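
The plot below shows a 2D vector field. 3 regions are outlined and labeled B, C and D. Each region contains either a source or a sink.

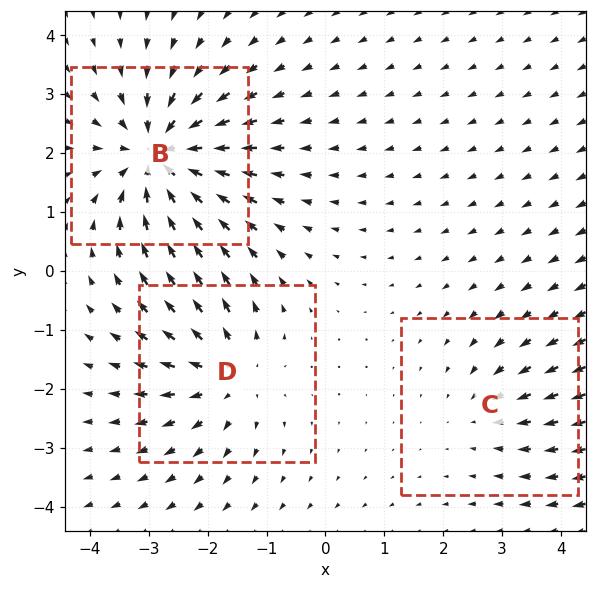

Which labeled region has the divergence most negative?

Divergence at each region's feature centre — B: about -5, C: about -2, D: about +4. Region B is most negative.

B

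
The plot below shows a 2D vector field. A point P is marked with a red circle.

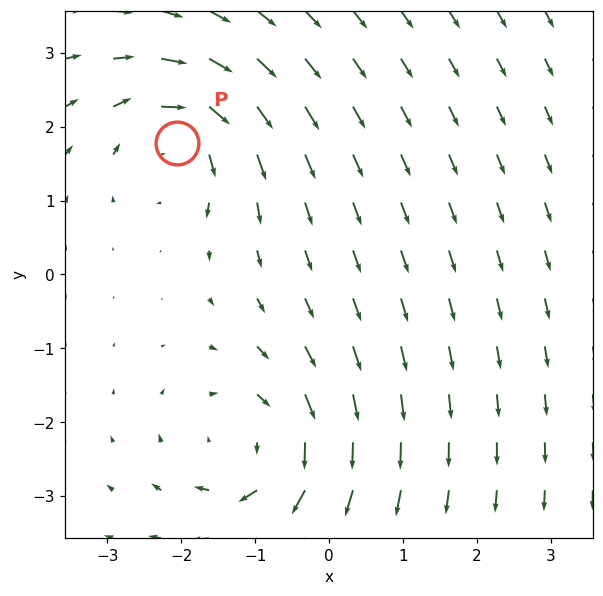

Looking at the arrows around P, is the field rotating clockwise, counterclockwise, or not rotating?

Near P at (-2.1, 1.8) the arrows circulate clockwise. The curl (z-component) there is about -5; negative curl means clockwise rotation.

clockwise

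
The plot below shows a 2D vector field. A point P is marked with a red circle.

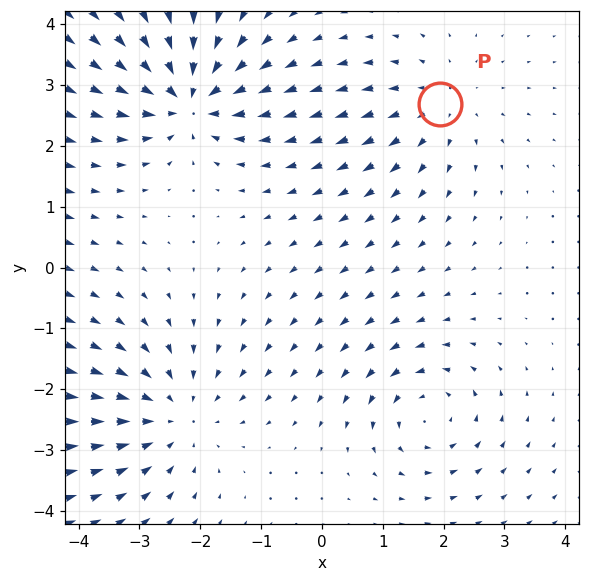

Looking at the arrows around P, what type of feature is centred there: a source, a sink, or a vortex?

source

At P (1.9, 2.7) the arrows spread outward. Divergence about +3, curl ≈0 — positive divergence with near-zero curl is a source.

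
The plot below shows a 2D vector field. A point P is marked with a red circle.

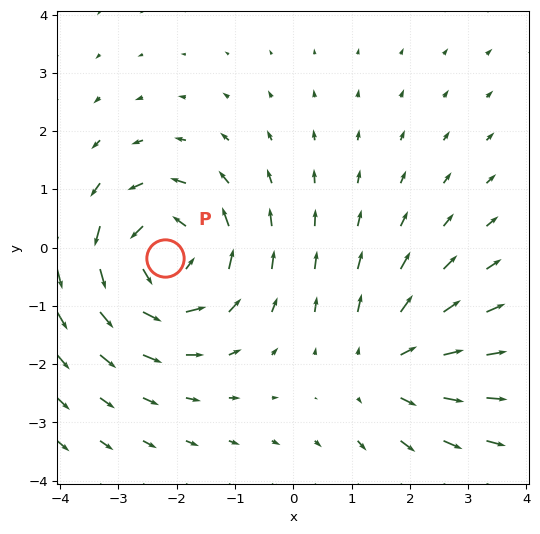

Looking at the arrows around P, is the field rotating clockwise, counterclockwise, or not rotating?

Near P at (-2.2, -0.2) the arrows circulate counterclockwise. The curl (z-component) there is about +4; positive curl means counterclockwise rotation.

counterclockwise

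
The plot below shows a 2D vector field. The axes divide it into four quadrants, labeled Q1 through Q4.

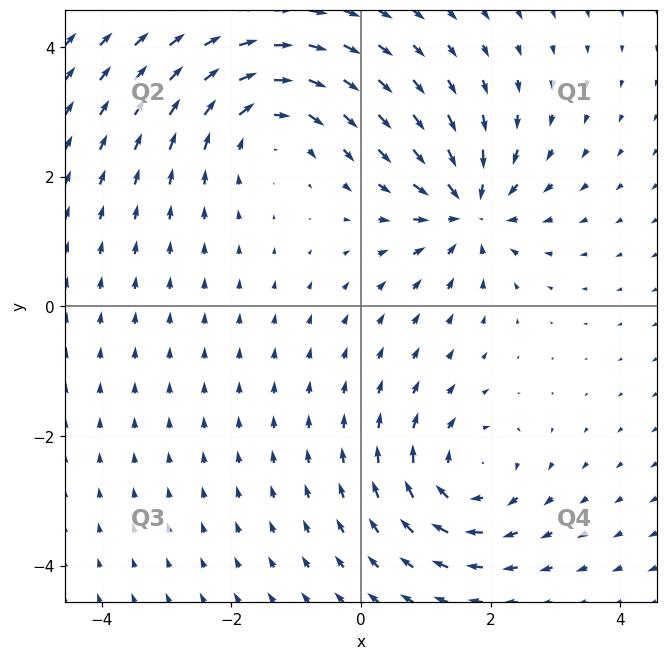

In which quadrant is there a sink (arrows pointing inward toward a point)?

Q1

The sink sits at approximately (1.7, 1.5), which lies in quadrant Q1. The divergence there is about -6, negative as expected for a sink.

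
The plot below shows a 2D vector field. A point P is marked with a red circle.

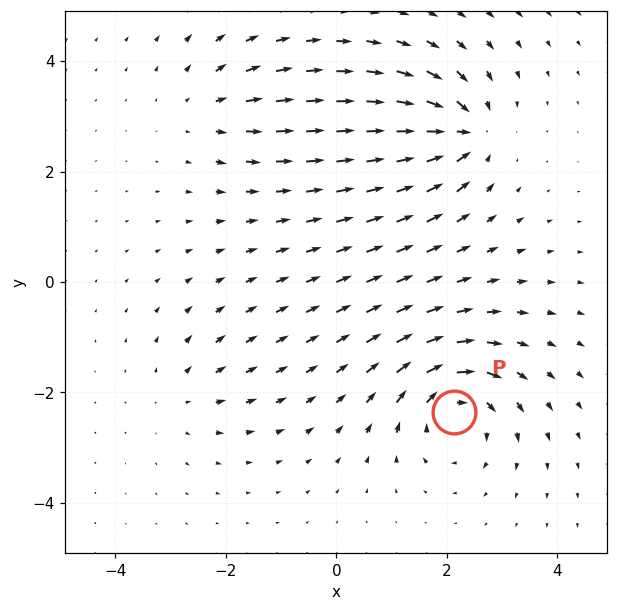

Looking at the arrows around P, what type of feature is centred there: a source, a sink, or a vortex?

At P (2.1, -2.3) the arrows circulate clockwise. Divergence ≈0, curl about -6 — near-zero divergence with nonzero curl is a vortex.

vortex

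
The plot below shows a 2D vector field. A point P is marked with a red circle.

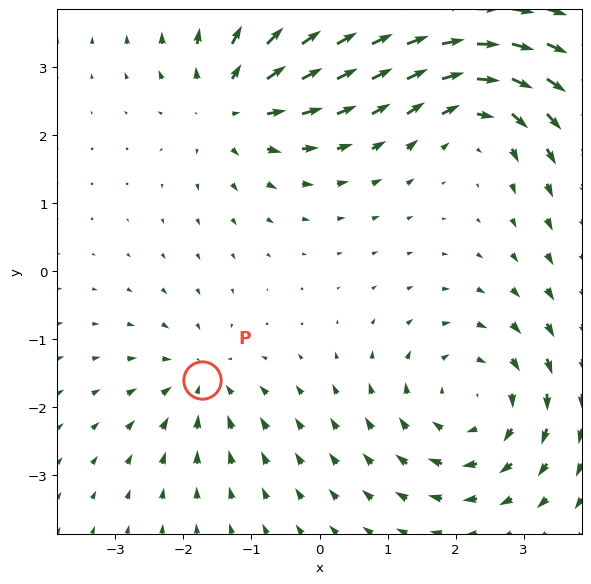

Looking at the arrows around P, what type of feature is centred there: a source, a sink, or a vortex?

sink

At P (-1.7, -1.6) the arrows converge inward. Divergence about -4, curl ≈0 — negative divergence with near-zero curl is a sink.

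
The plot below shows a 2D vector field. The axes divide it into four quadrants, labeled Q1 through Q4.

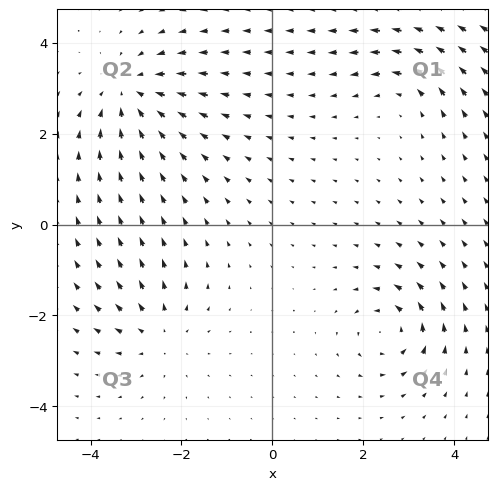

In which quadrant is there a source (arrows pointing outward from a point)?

The source sits at approximately (-2.5, -2.4), which lies in quadrant Q3. The divergence there is about +3, positive as expected for a source.

Q3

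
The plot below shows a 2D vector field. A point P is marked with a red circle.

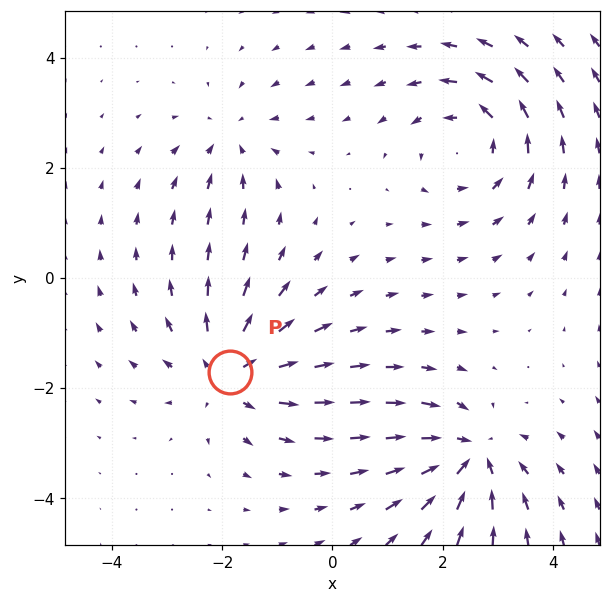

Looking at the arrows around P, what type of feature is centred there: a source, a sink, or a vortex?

source

At P (-1.9, -1.7) the arrows spread outward. Divergence about +5, curl ≈0 — positive divergence with near-zero curl is a source.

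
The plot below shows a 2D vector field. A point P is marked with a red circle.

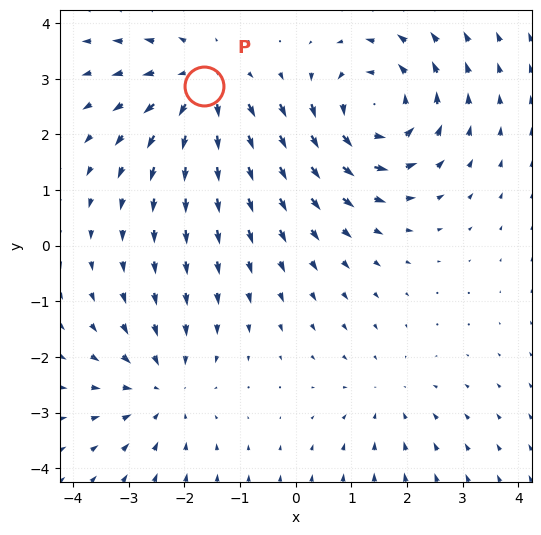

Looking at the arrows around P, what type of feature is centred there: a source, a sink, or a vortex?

At P (-1.7, 2.9) the arrows spread outward. Divergence about +4, curl ≈0 — positive divergence with near-zero curl is a source.

source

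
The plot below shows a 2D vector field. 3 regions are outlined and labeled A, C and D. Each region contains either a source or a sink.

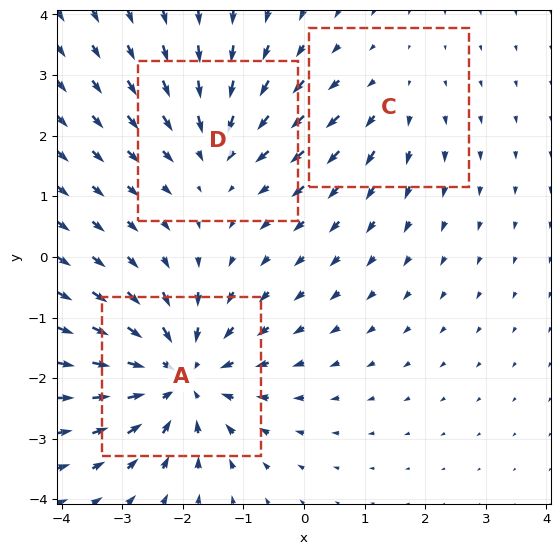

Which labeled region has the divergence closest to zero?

Divergence at each region's feature centre — A: about -4, C: about +2, D: about -3. Region C is closest to zero.

C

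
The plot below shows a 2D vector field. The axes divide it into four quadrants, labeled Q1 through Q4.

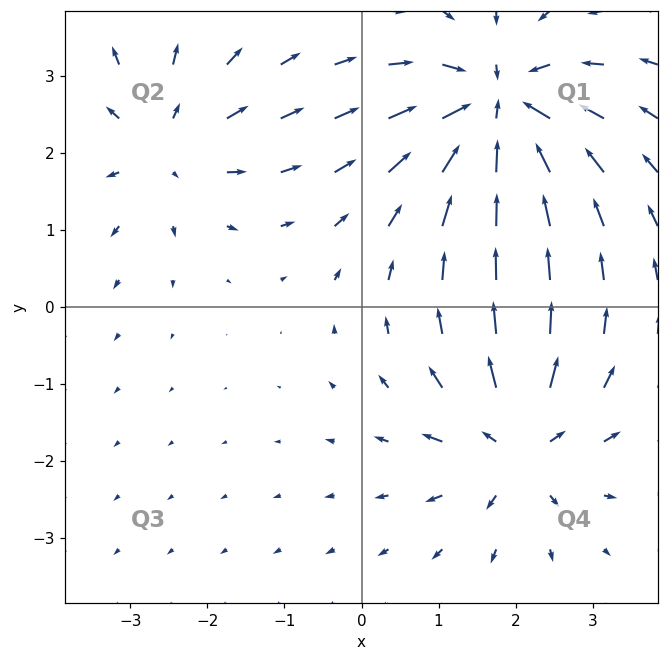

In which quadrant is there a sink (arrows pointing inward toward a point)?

Q1

The sink sits at approximately (1.8, 2.6), which lies in quadrant Q1. The divergence there is about -7, negative as expected for a sink.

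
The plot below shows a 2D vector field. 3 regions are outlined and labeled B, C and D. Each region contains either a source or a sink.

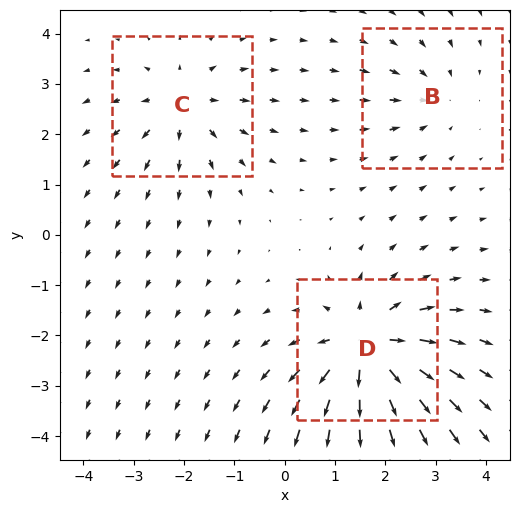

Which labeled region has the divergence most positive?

D

Divergence at each region's feature centre — B: about -2, C: about +3, D: about +6. Region D is most positive.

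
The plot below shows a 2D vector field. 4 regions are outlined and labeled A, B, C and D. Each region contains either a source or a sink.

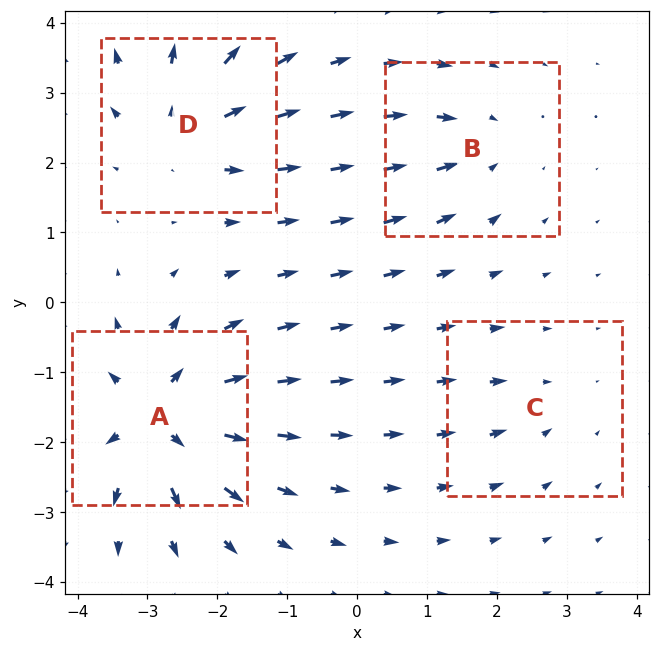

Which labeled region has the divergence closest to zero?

C

Divergence at each region's feature centre — A: about +8, B: about -4, C: about -2, D: about +5. Region C is closest to zero.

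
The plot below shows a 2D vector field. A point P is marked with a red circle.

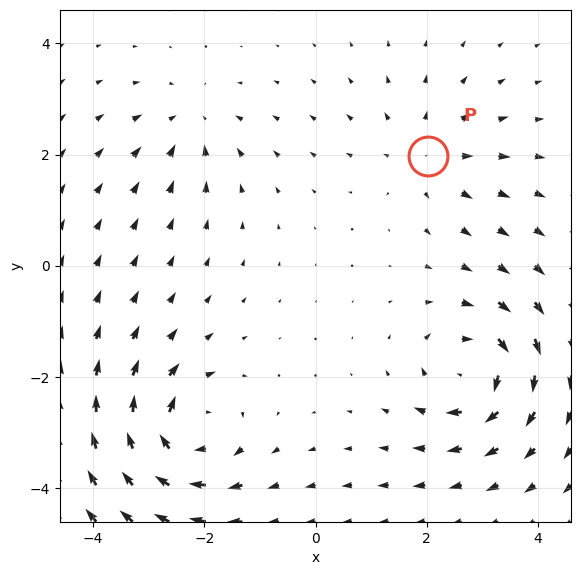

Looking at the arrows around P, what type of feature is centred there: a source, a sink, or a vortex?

source

At P (2.0, 2.0) the arrows spread outward. Divergence about +3, curl ≈0 — positive divergence with near-zero curl is a source.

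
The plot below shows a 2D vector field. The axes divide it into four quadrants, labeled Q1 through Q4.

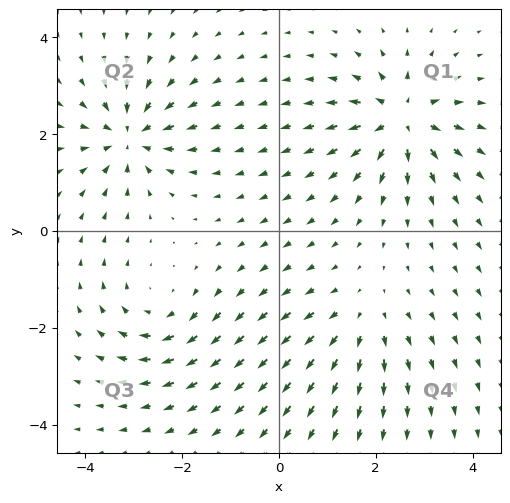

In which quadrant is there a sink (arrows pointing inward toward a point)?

The sink sits at approximately (-3.1, 1.9), which lies in quadrant Q2. The divergence there is about -5, negative as expected for a sink.

Q2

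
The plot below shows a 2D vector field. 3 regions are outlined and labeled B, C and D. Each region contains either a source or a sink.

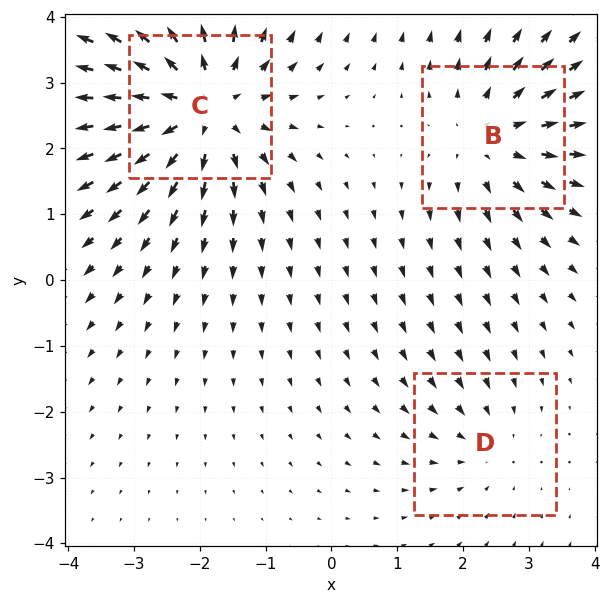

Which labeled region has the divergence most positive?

Divergence at each region's feature centre — B: about +3, C: about +5, D: about -2. Region C is most positive.

C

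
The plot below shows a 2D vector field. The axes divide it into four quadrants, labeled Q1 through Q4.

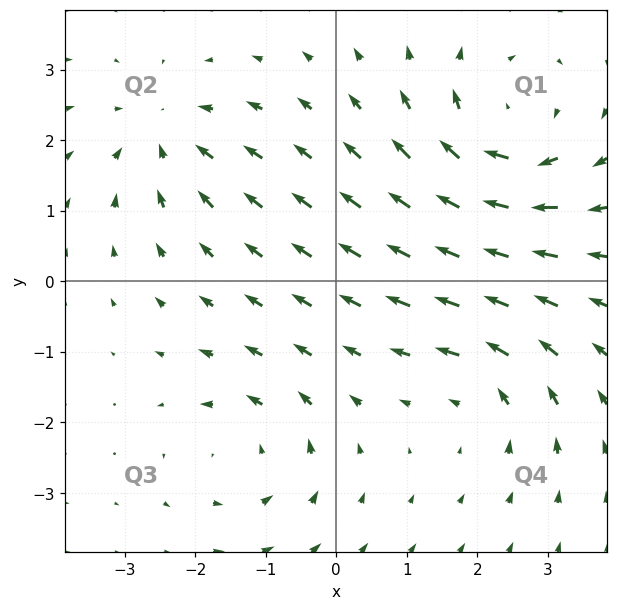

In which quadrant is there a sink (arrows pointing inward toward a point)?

Q2

The sink sits at approximately (-2.4, 2.1), which lies in quadrant Q2. The divergence there is about -4, negative as expected for a sink.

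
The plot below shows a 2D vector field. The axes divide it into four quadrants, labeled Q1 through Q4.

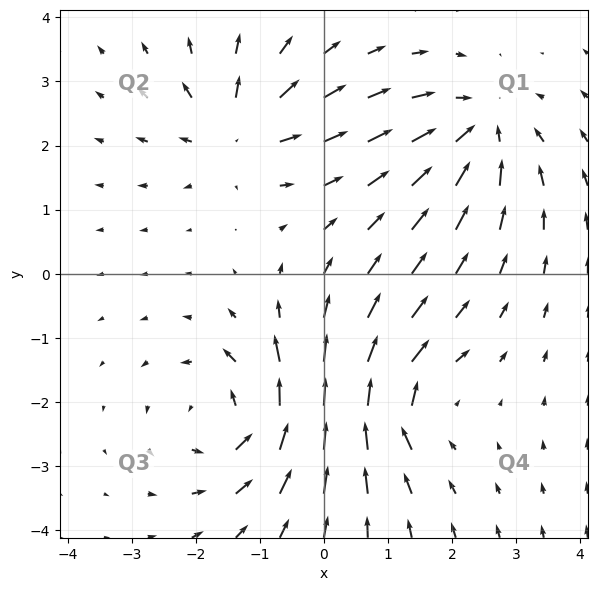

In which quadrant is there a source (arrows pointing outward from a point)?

Q2

The source sits at approximately (-1.3, 2.2), which lies in quadrant Q2. The divergence there is about +5, positive as expected for a source.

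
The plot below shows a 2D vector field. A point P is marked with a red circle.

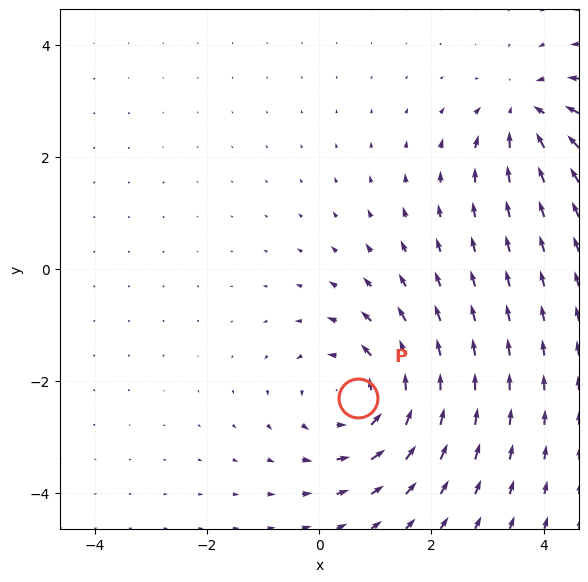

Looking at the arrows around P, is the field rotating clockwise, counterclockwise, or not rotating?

Near P at (0.7, -2.3) the arrows circulate counterclockwise. The curl (z-component) there is about +3; positive curl means counterclockwise rotation.

counterclockwise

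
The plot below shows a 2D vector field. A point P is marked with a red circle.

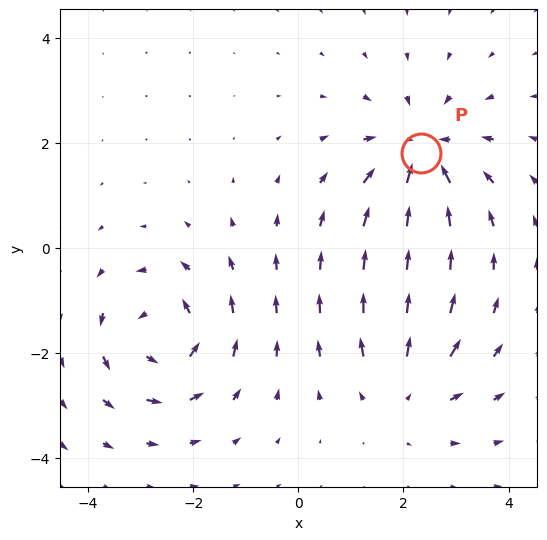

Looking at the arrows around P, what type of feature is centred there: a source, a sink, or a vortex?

At P (2.3, 1.8) the arrows converge inward. Divergence about -5, curl ≈0 — negative divergence with near-zero curl is a sink.

sink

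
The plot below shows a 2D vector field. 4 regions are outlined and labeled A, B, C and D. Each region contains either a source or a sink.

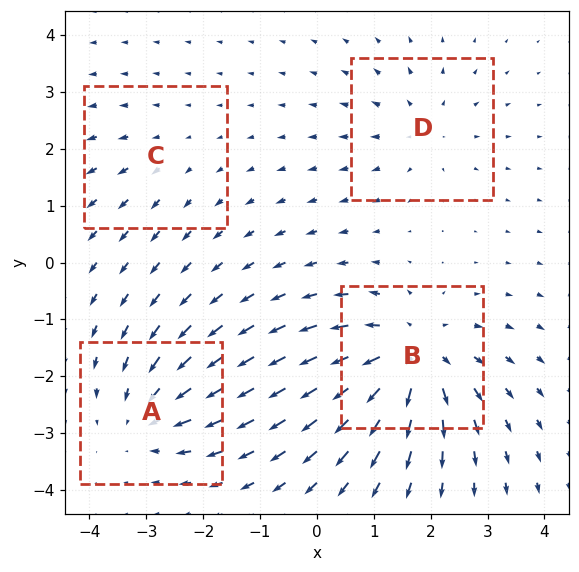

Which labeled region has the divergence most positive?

B

Divergence at each region's feature centre — A: about -5, B: about +7, C: about +2, D: about +4. Region B is most positive.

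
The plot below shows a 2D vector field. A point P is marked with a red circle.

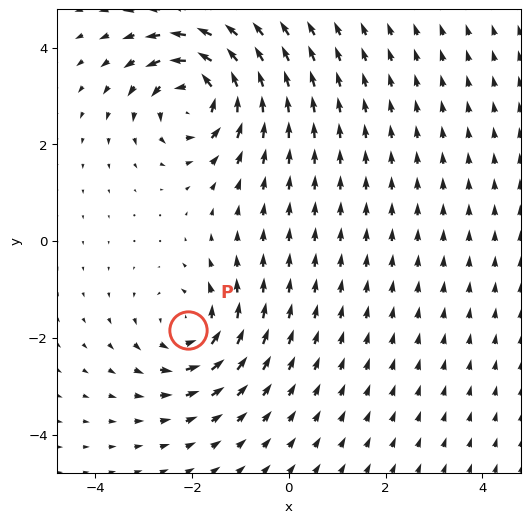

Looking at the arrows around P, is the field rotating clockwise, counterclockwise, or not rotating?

counterclockwise

Near P at (-2.1, -1.8) the arrows circulate counterclockwise. The curl (z-component) there is about +4; positive curl means counterclockwise rotation.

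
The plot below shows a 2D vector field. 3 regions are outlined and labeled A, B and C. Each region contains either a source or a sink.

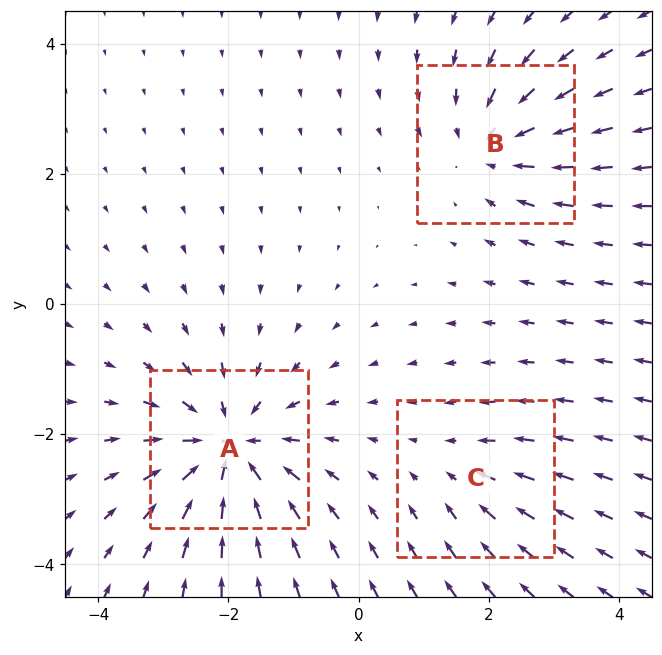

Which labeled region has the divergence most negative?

A

Divergence at each region's feature centre — A: about -5, B: about -4, C: about -2. Region A is most negative.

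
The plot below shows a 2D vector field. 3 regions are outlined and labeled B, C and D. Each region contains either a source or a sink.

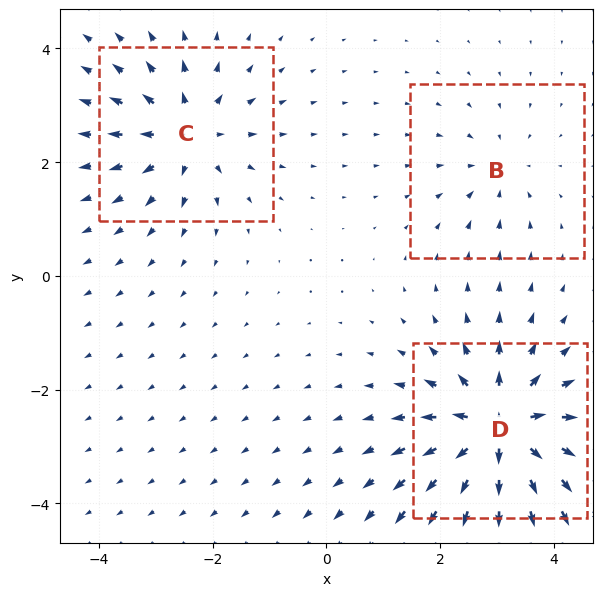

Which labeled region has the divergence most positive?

Divergence at each region's feature centre — B: about -2, C: about +4, D: about +6. Region D is most positive.

D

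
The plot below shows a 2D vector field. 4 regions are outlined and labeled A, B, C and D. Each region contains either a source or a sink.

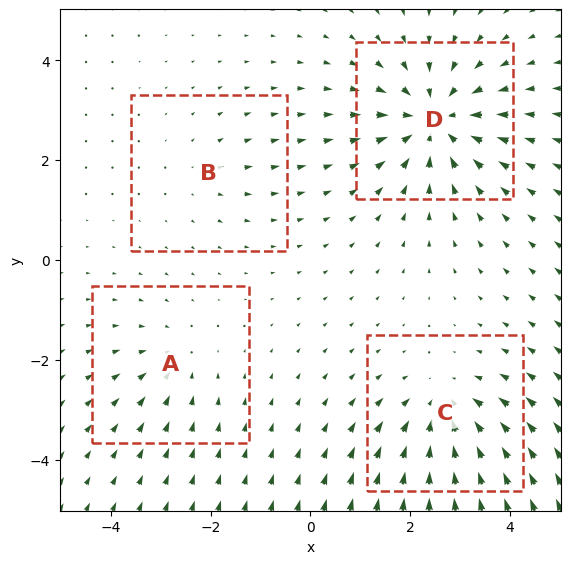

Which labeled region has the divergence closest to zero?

Divergence at each region's feature centre — A: about -3, B: about +2, C: about -5, D: about -7. Region B is closest to zero.

B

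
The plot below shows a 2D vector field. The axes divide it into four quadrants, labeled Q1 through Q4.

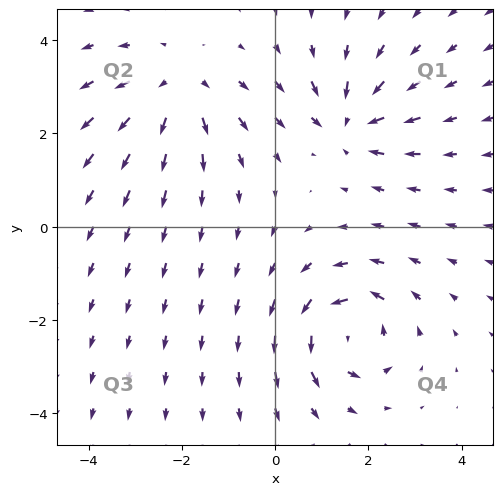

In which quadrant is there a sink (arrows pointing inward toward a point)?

Q1

The sink sits at approximately (1.6, 2.3), which lies in quadrant Q1. The divergence there is about -5, negative as expected for a sink.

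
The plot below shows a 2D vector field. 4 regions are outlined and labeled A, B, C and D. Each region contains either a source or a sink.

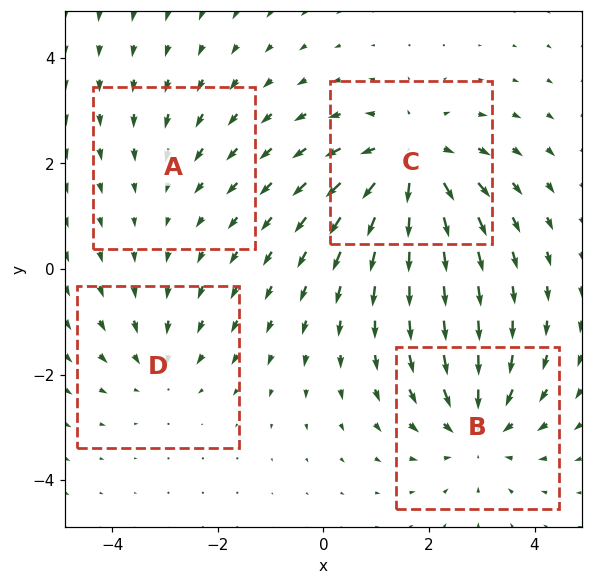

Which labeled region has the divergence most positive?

Divergence at each region's feature centre — A: about -2, B: about -5, C: about +6, D: about -3. Region C is most positive.

C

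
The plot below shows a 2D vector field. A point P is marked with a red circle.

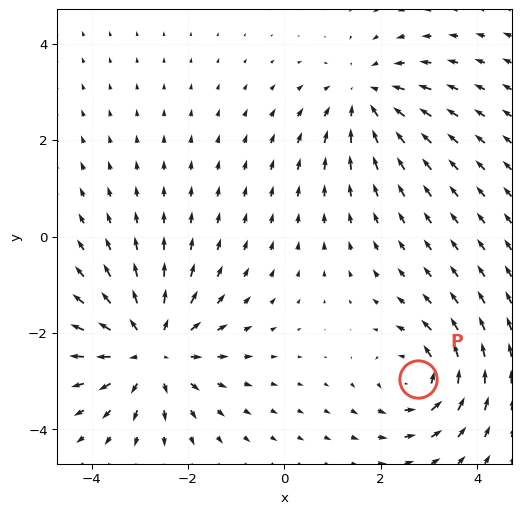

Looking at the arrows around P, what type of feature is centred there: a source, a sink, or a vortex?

vortex

At P (2.8, -2.9) the arrows circulate counterclockwise. Divergence ≈0, curl about +4 — near-zero divergence with nonzero curl is a vortex.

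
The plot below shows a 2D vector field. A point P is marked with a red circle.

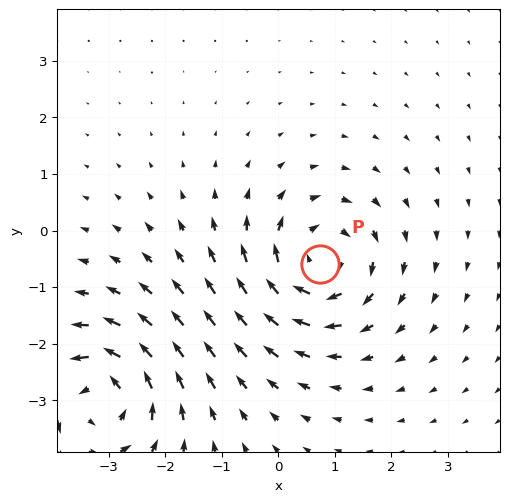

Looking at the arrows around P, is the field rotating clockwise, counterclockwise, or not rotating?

Near P at (0.7, -0.6) the arrows circulate clockwise. The curl (z-component) there is about -5; negative curl means clockwise rotation.

clockwise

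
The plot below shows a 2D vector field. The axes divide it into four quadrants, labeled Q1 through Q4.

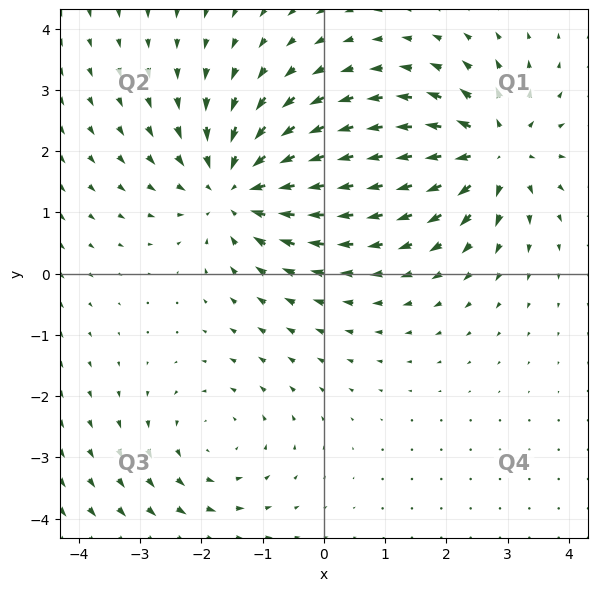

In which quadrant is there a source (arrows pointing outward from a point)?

The source sits at approximately (2.8, 2.0), which lies in quadrant Q1. The divergence there is about +5, positive as expected for a source.

Q1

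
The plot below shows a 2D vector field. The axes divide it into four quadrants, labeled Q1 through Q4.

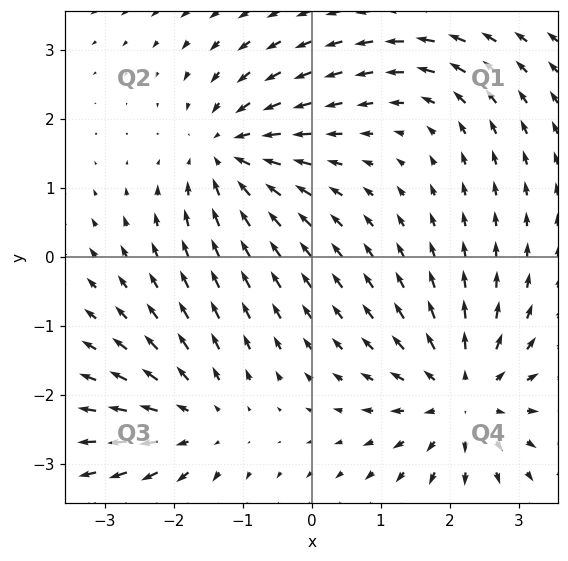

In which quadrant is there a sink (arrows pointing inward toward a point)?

The sink sits at approximately (-1.2, 1.5), which lies in quadrant Q2. The divergence there is about -5, negative as expected for a sink.

Q2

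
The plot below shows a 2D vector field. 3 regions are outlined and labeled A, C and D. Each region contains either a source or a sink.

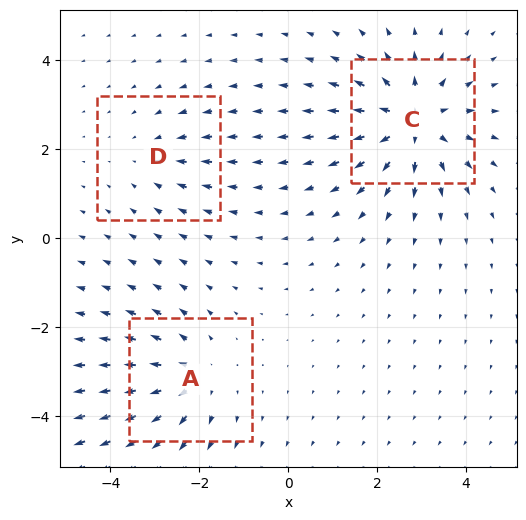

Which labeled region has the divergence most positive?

C

Divergence at each region's feature centre — A: about +3, C: about +4, D: about -2. Region C is most positive.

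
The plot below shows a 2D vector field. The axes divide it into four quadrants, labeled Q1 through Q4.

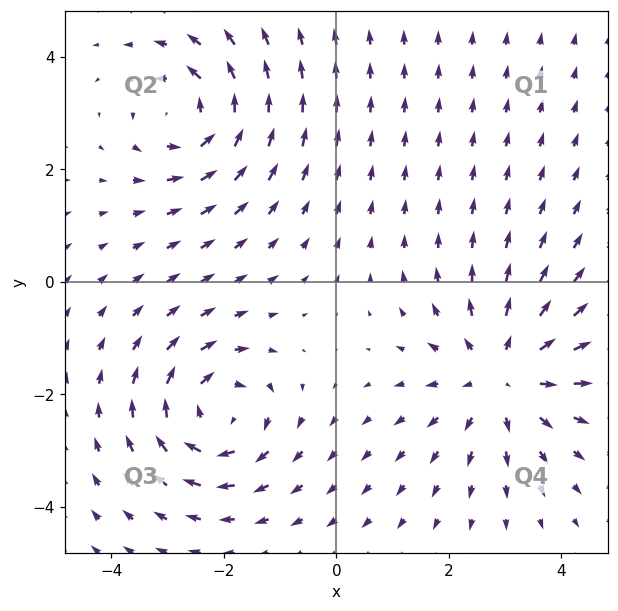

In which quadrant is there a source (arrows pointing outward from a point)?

Q4

The source sits at approximately (2.9, -1.7), which lies in quadrant Q4. The divergence there is about +3, positive as expected for a source.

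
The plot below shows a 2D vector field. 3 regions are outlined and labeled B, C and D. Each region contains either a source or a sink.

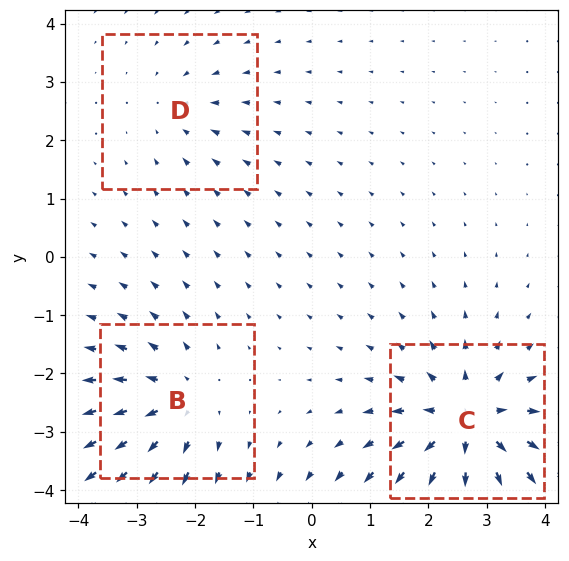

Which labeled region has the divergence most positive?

Divergence at each region's feature centre — B: about +4, C: about +6, D: about -2. Region C is most positive.

C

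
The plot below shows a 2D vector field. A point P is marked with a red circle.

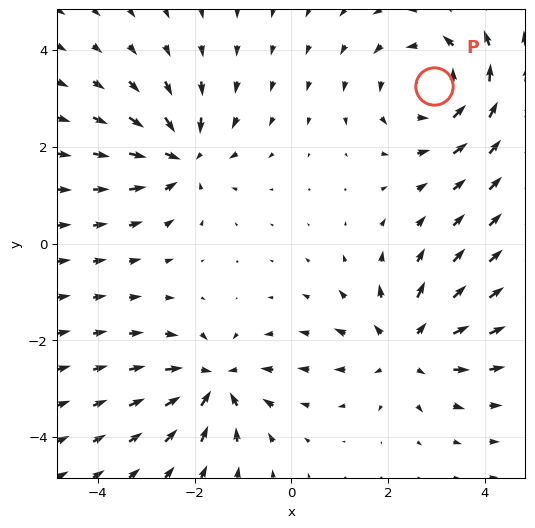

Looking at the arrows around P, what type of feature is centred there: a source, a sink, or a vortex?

vortex

At P (2.9, 3.3) the arrows circulate counterclockwise. Divergence ≈0, curl about +4 — near-zero divergence with nonzero curl is a vortex.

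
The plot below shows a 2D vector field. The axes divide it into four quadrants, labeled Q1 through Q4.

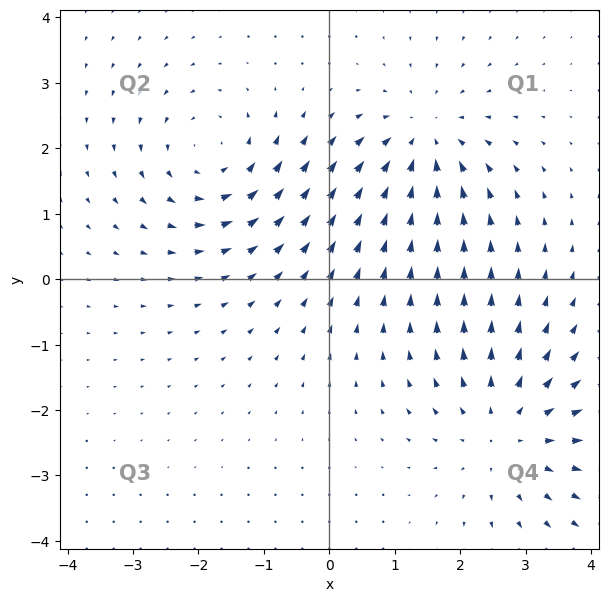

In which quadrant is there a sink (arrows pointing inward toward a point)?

The sink sits at approximately (1.4, 2.1), which lies in quadrant Q1. The divergence there is about -4, negative as expected for a sink.

Q1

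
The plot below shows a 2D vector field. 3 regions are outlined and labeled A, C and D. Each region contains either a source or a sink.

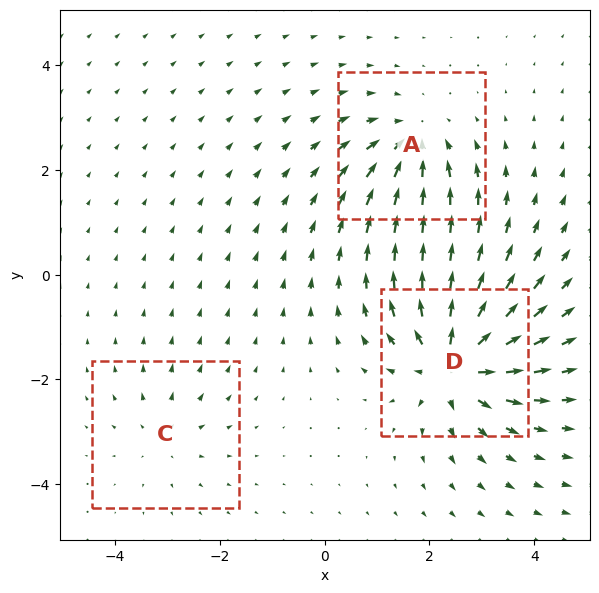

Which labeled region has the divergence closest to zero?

C

Divergence at each region's feature centre — A: about -4, C: about +2, D: about +6. Region C is closest to zero.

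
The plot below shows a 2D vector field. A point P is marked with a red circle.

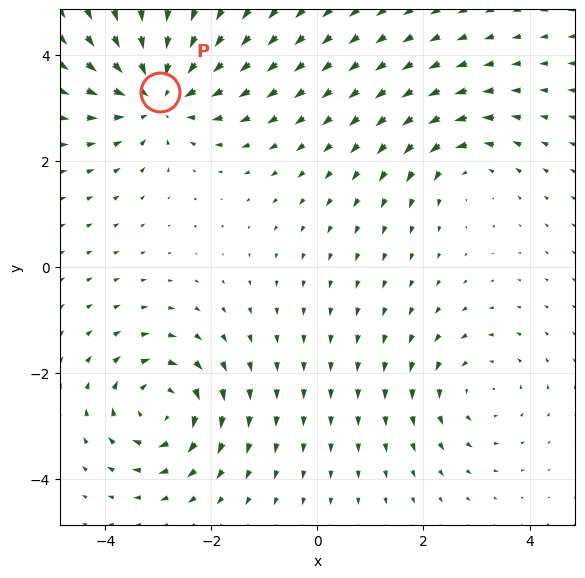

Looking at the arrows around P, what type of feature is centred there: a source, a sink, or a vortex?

sink

At P (-3.0, 3.3) the arrows converge inward. Divergence about -5, curl ≈0 — negative divergence with near-zero curl is a sink.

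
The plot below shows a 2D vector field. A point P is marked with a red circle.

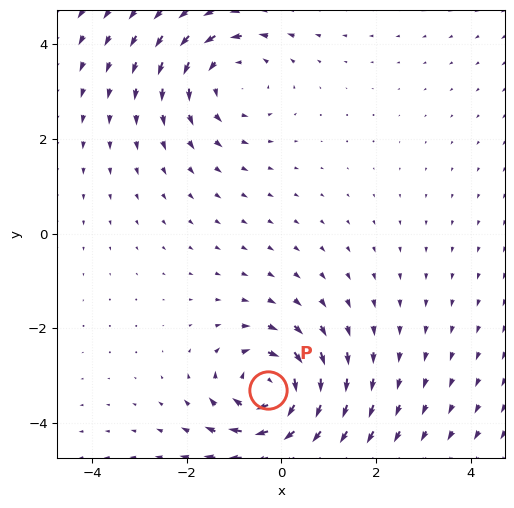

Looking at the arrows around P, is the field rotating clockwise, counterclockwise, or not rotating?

Near P at (-0.3, -3.3) the arrows circulate clockwise. The curl (z-component) there is about -4; negative curl means clockwise rotation.

clockwise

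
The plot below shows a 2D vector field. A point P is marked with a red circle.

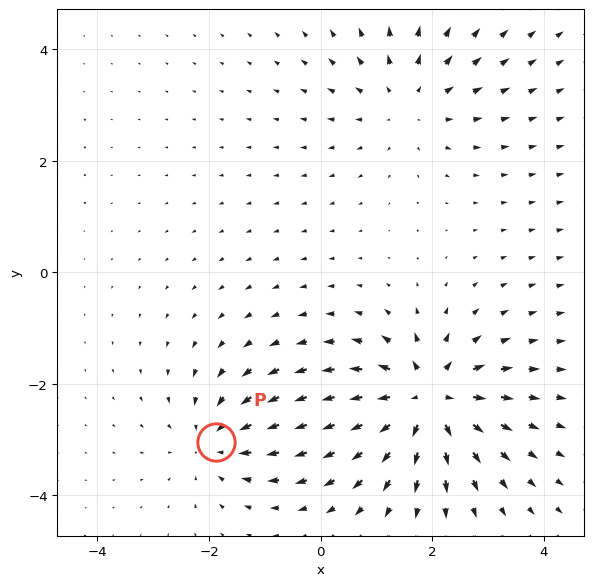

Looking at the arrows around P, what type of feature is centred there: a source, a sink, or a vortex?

At P (-1.9, -3.0) the arrows converge inward. Divergence about -3, curl ≈0 — negative divergence with near-zero curl is a sink.

sink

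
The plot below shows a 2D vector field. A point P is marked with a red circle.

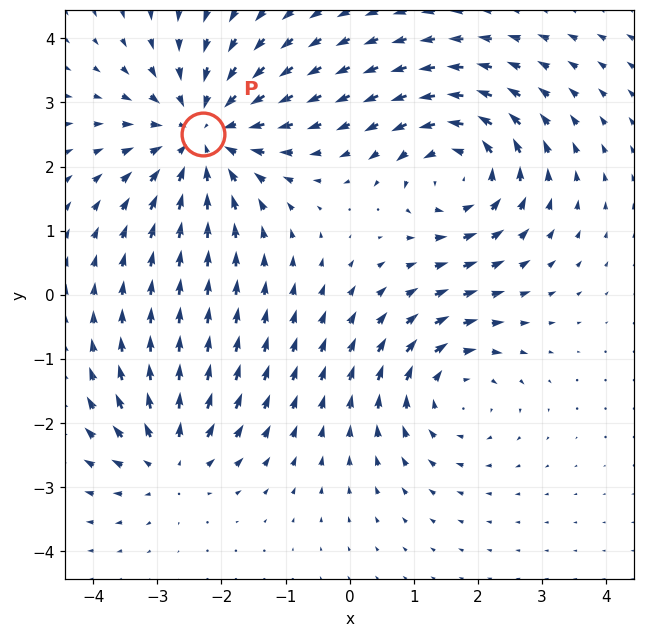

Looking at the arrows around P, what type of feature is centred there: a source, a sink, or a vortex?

sink

At P (-2.3, 2.5) the arrows converge inward. Divergence about -5, curl ≈0 — negative divergence with near-zero curl is a sink.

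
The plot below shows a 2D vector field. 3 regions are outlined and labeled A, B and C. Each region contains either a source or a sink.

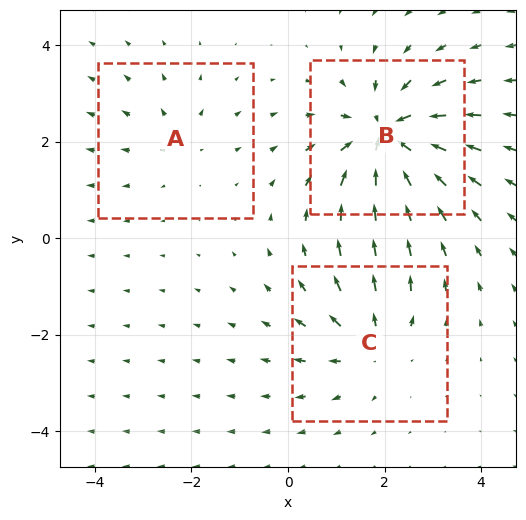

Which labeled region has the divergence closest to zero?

A

Divergence at each region's feature centre — A: about +2, B: about -5, C: about +3. Region A is closest to zero.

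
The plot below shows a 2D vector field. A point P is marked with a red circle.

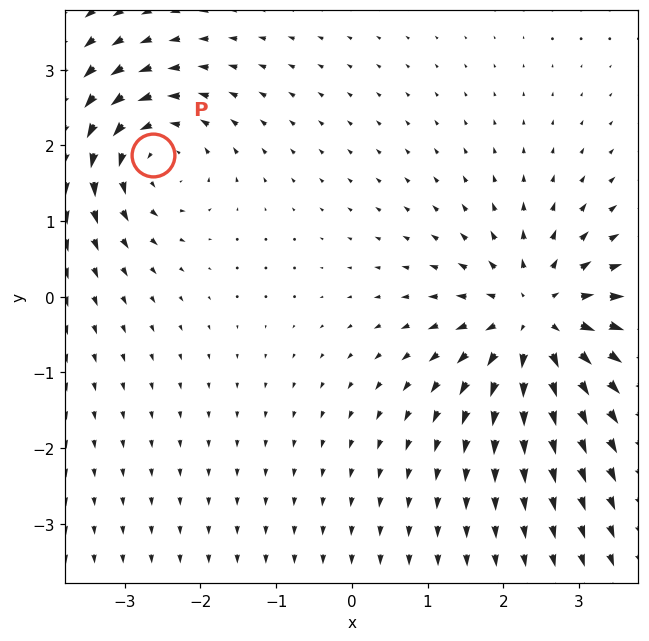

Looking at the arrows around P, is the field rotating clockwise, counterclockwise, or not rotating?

Near P at (-2.6, 1.9) the arrows circulate counterclockwise. The curl (z-component) there is about +4; positive curl means counterclockwise rotation.

counterclockwise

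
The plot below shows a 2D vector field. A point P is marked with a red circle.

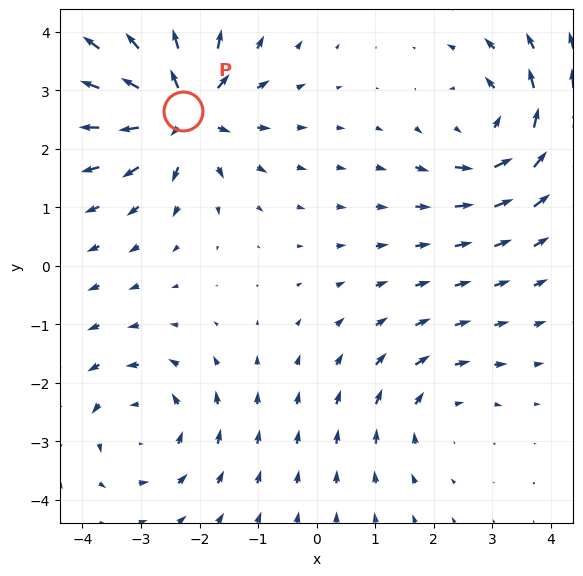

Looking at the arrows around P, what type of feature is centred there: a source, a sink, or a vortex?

At P (-2.3, 2.7) the arrows spread outward. Divergence about +7, curl ≈0 — positive divergence with near-zero curl is a source.

source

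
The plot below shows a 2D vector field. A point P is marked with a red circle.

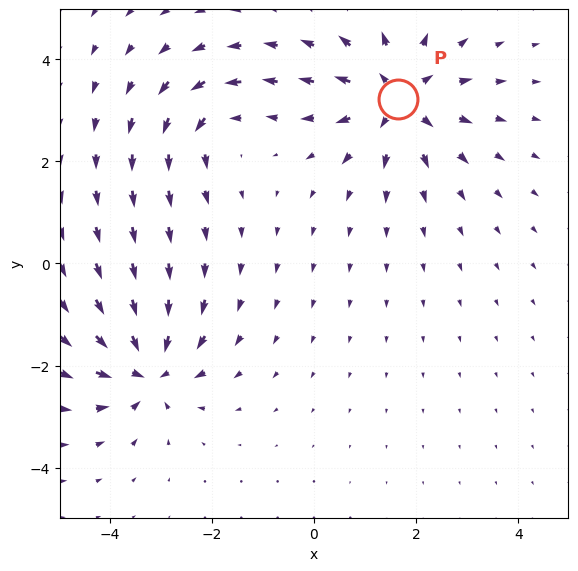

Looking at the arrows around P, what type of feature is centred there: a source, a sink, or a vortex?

At P (1.6, 3.2) the arrows spread outward. Divergence about +5, curl ≈0 — positive divergence with near-zero curl is a source.

source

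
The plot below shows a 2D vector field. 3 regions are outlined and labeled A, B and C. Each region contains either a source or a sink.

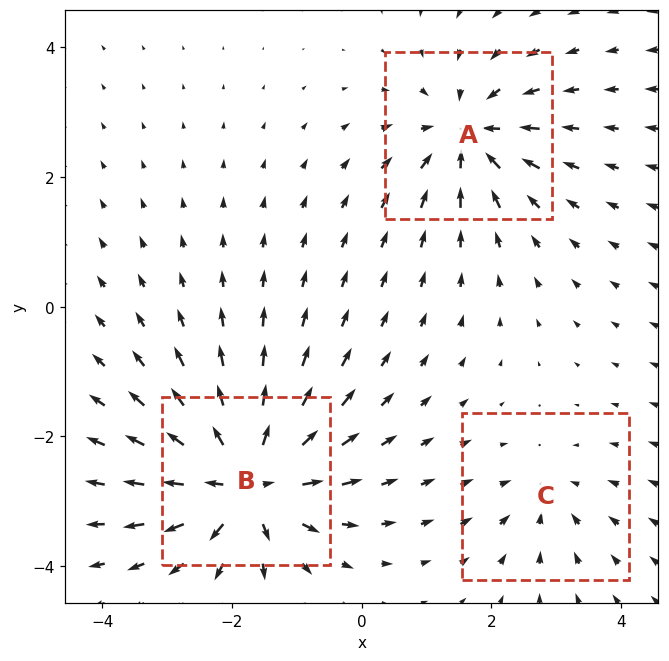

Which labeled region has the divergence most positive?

Divergence at each region's feature centre — A: about -4, B: about +6, C: about -2. Region B is most positive.

B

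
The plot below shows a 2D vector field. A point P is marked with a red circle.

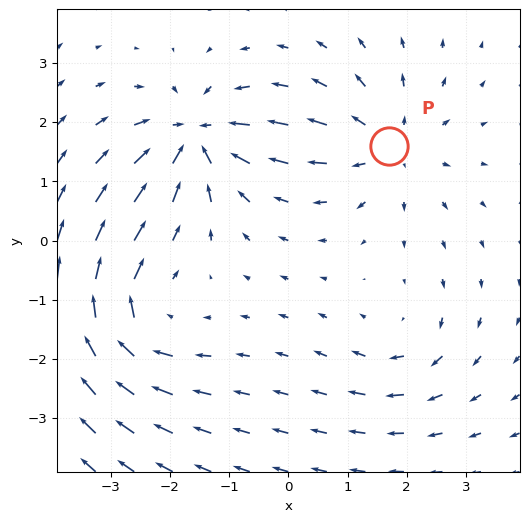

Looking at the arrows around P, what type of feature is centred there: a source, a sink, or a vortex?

source

At P (1.7, 1.6) the arrows spread outward. Divergence about +4, curl ≈0 — positive divergence with near-zero curl is a source.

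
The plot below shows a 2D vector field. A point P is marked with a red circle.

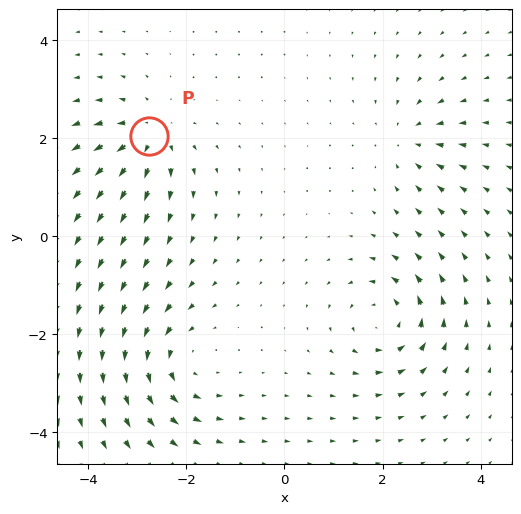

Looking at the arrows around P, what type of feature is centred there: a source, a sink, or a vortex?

At P (-2.8, 2.1) the arrows spread outward. Divergence about +6, curl ≈0 — positive divergence with near-zero curl is a source.

source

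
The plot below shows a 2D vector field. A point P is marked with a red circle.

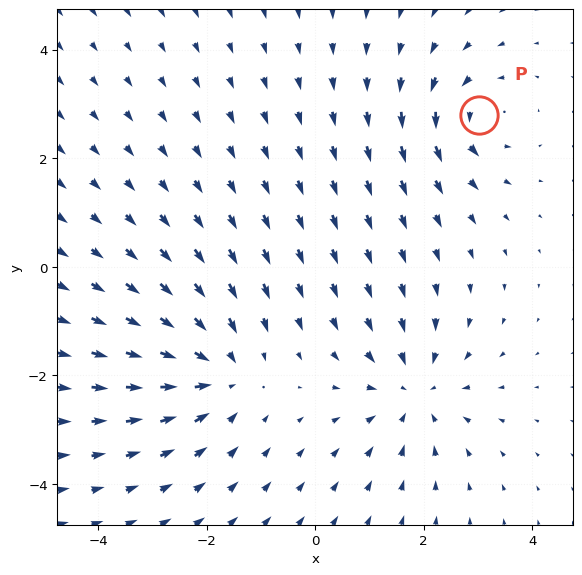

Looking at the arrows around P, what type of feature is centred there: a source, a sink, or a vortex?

At P (3.0, 2.8) the arrows circulate counterclockwise. Divergence ≈0, curl about +4 — near-zero divergence with nonzero curl is a vortex.

vortex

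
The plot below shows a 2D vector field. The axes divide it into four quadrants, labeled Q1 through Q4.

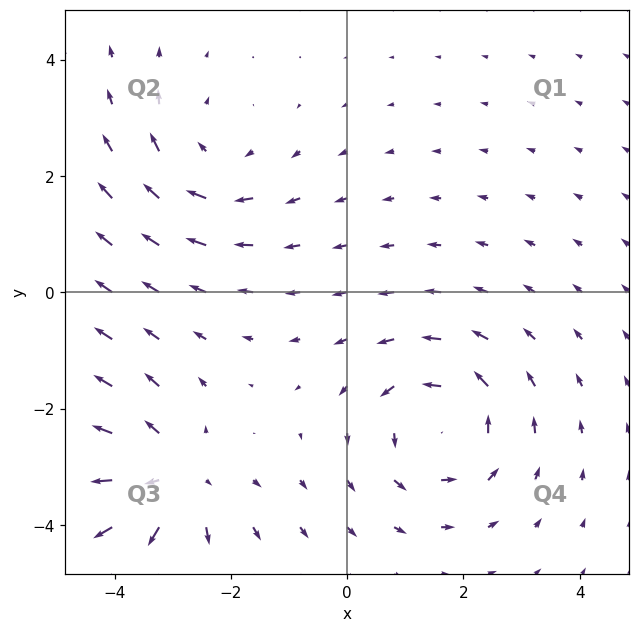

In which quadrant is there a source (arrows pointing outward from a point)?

Q3

The source sits at approximately (-3.0, -3.2), which lies in quadrant Q3. The divergence there is about +3, positive as expected for a source.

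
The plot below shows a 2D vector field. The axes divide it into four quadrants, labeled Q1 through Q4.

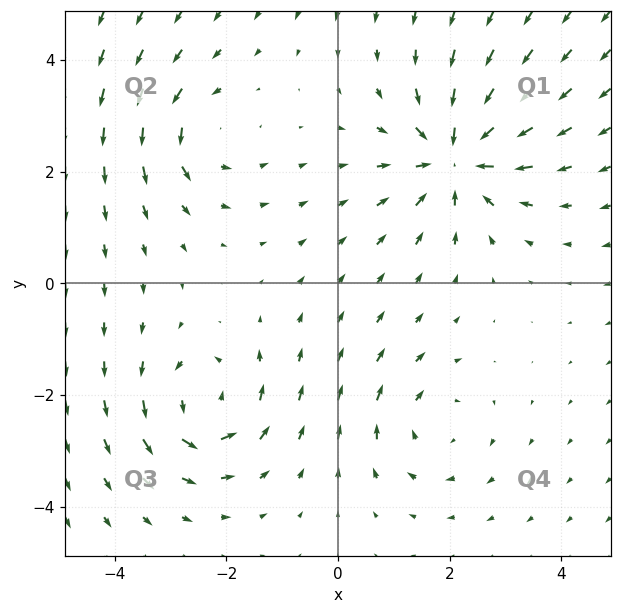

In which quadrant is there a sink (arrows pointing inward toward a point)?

Q1

The sink sits at approximately (2.1, 2.3), which lies in quadrant Q1. The divergence there is about -5, negative as expected for a sink.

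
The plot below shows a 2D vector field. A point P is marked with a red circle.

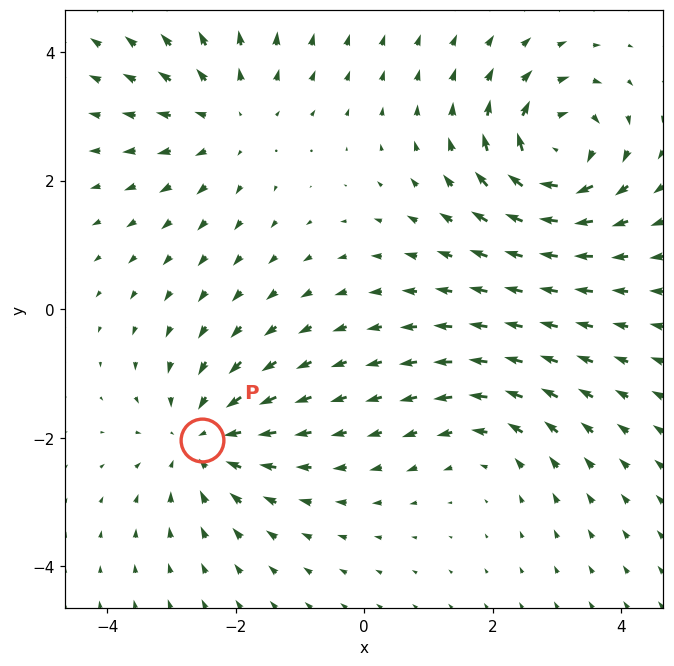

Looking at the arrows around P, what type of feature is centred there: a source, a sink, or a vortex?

sink

At P (-2.5, -2.0) the arrows converge inward. Divergence about -4, curl ≈0 — negative divergence with near-zero curl is a sink.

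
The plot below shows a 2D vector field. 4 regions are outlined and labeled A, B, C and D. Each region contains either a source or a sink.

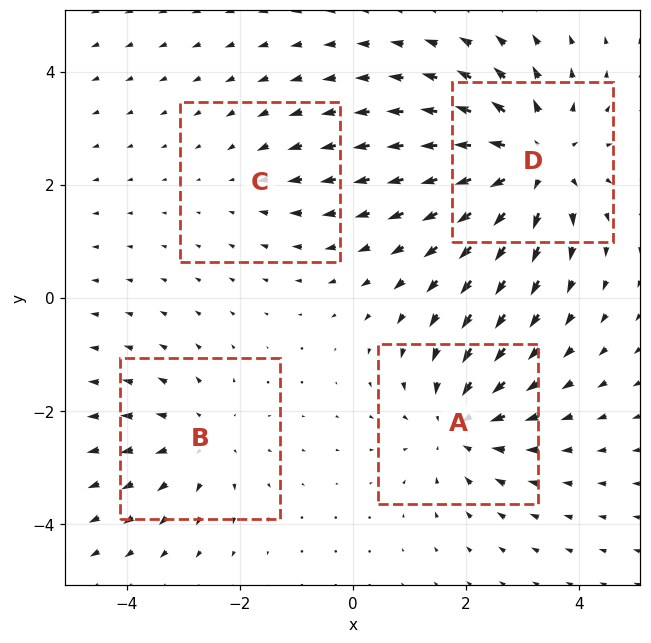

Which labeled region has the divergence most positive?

D

Divergence at each region's feature centre — A: about -4, B: about +3, C: about -2, D: about +6. Region D is most positive.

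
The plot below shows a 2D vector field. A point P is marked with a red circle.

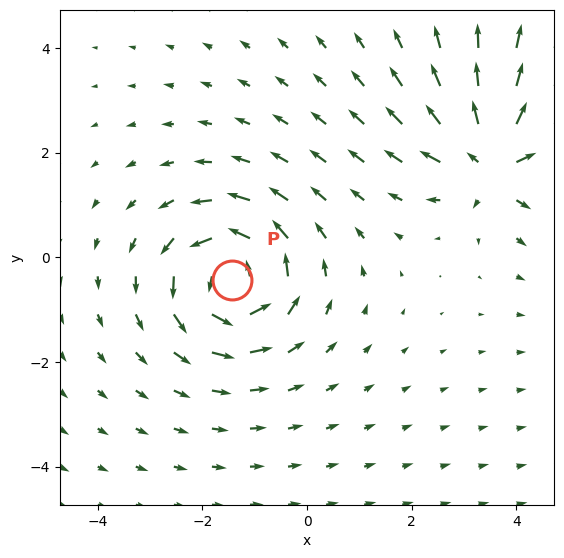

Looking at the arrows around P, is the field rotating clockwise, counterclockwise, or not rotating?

Near P at (-1.4, -0.4) the arrows circulate counterclockwise. The curl (z-component) there is about +4; positive curl means counterclockwise rotation.

counterclockwise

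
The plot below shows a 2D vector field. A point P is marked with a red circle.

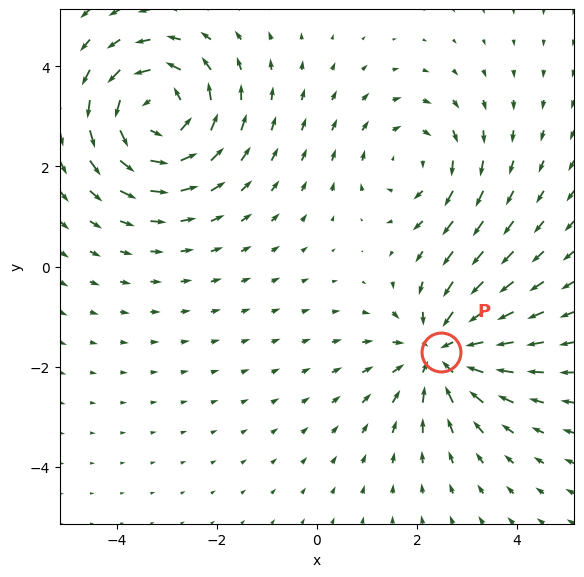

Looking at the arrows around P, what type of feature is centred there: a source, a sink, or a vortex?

At P (2.5, -1.7) the arrows converge inward. Divergence about -4, curl ≈0 — negative divergence with near-zero curl is a sink.

sink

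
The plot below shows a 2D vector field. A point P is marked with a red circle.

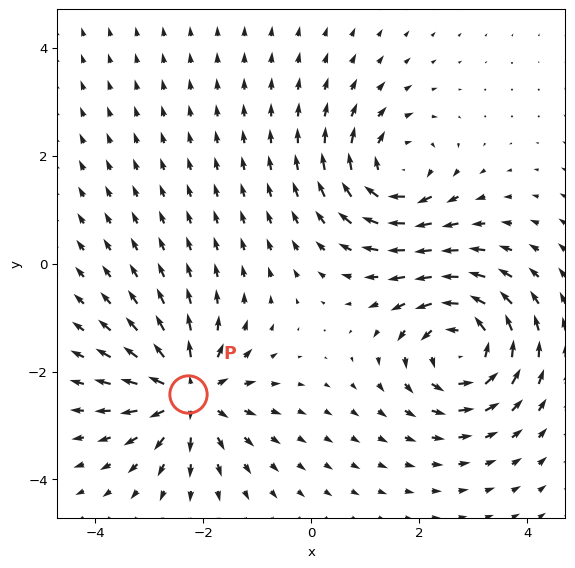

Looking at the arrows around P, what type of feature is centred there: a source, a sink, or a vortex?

At P (-2.3, -2.4) the arrows spread outward. Divergence about +6, curl ≈0 — positive divergence with near-zero curl is a source.

source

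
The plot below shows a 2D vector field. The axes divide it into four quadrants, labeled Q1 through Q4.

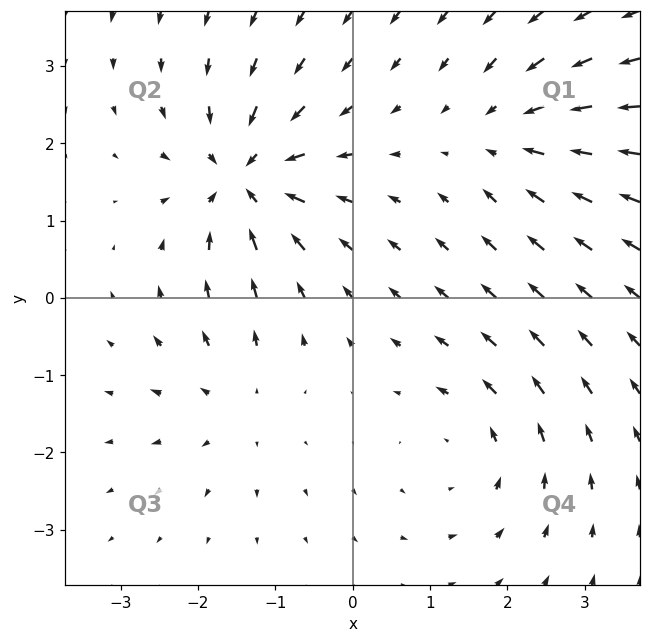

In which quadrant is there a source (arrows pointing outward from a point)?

Q3

The source sits at approximately (-1.5, -1.3), which lies in quadrant Q3. The divergence there is about +3, positive as expected for a source.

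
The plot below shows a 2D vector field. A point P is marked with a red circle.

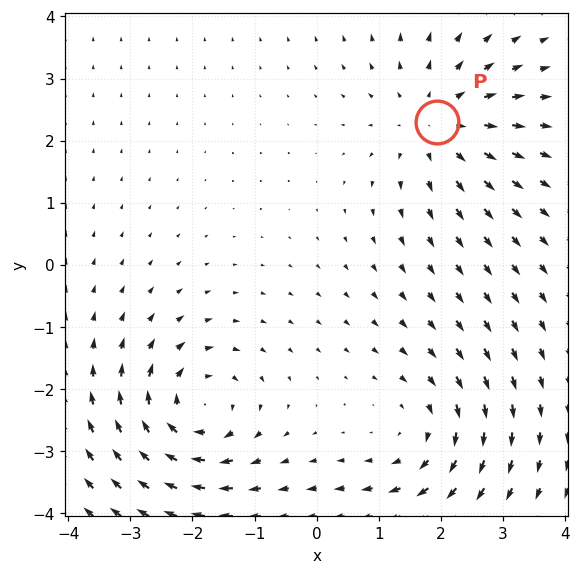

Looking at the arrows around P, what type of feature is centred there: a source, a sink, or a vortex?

At P (1.9, 2.3) the arrows spread outward. Divergence about +4, curl ≈0 — positive divergence with near-zero curl is a source.

source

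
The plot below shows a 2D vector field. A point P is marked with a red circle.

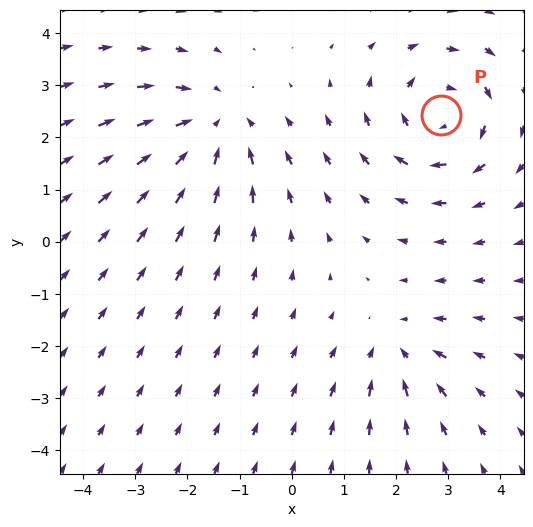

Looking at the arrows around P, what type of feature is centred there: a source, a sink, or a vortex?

At P (2.9, 2.4) the arrows circulate clockwise. Divergence ≈0, curl about -5 — near-zero divergence with nonzero curl is a vortex.

vortex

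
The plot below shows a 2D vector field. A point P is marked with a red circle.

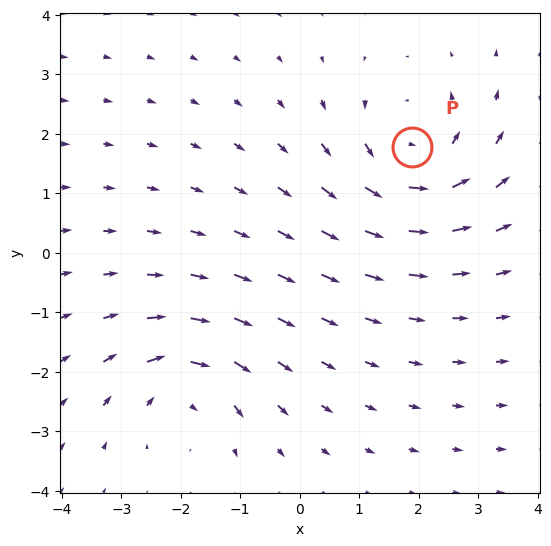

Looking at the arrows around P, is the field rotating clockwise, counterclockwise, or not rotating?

Near P at (1.9, 1.8) the arrows circulate counterclockwise. The curl (z-component) there is about +4; positive curl means counterclockwise rotation.

counterclockwise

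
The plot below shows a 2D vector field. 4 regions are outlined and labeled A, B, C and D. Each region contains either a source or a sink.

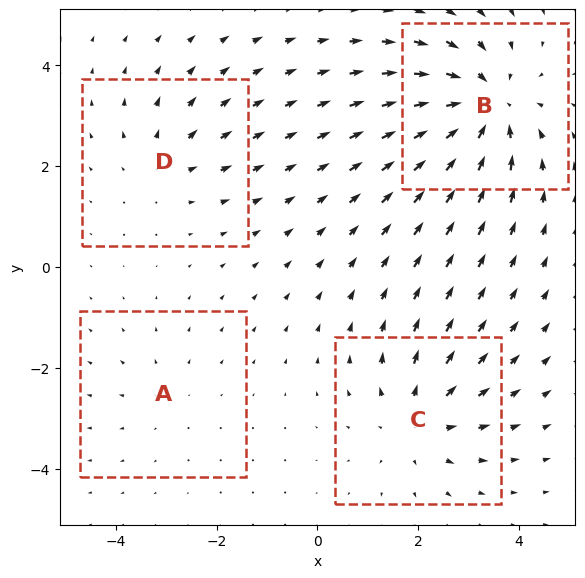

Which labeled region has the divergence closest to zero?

Divergence at each region's feature centre — A: about +2, B: about -6, C: about +4, D: about +3. Region A is closest to zero.

A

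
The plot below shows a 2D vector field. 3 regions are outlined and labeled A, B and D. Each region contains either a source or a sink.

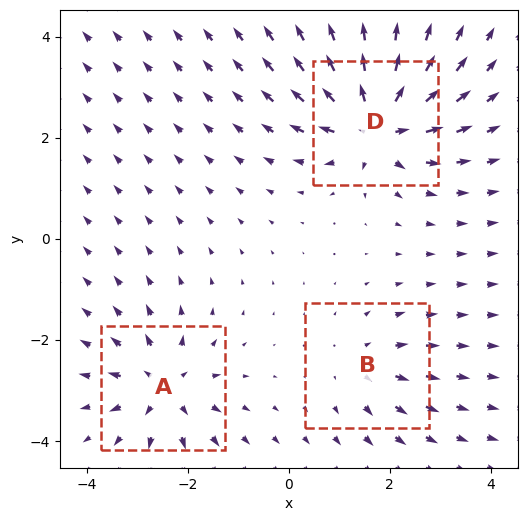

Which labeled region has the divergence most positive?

D

Divergence at each region's feature centre — A: about +4, B: about +3, D: about +6. Region D is most positive.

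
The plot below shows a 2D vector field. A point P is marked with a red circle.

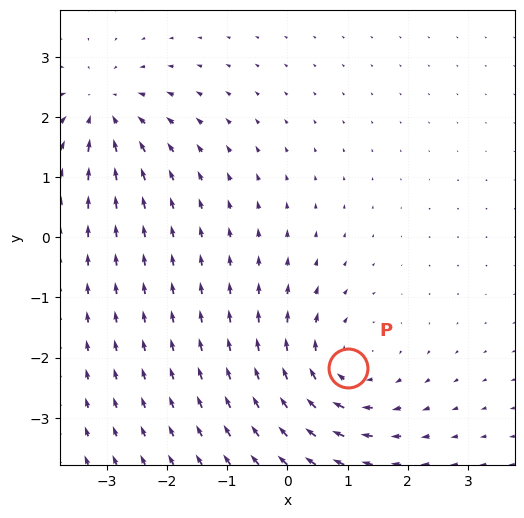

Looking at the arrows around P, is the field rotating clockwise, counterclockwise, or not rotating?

clockwise

Near P at (1.0, -2.2) the arrows circulate clockwise. The curl (z-component) there is about -4; negative curl means clockwise rotation.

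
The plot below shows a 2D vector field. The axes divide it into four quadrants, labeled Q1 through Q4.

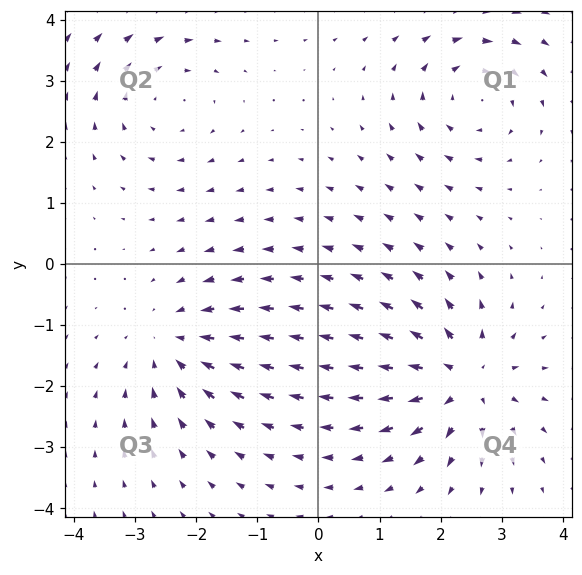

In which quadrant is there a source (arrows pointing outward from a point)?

The source sits at approximately (2.3, -1.9), which lies in quadrant Q4. The divergence there is about +6, positive as expected for a source.

Q4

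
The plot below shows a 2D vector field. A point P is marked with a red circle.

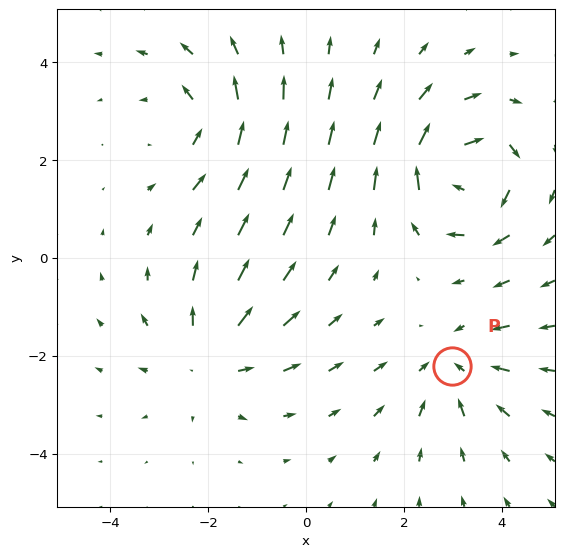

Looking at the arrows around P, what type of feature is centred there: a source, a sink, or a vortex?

sink

At P (3.0, -2.2) the arrows converge inward. Divergence about -3, curl ≈0 — negative divergence with near-zero curl is a sink.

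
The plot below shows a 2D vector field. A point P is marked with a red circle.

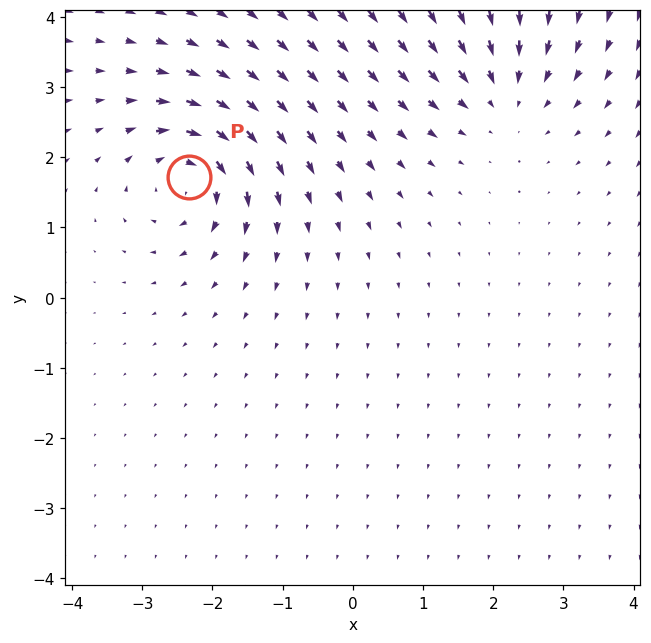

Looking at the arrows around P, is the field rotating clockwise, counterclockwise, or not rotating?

Near P at (-2.3, 1.7) the arrows circulate clockwise. The curl (z-component) there is about -6; negative curl means clockwise rotation.

clockwise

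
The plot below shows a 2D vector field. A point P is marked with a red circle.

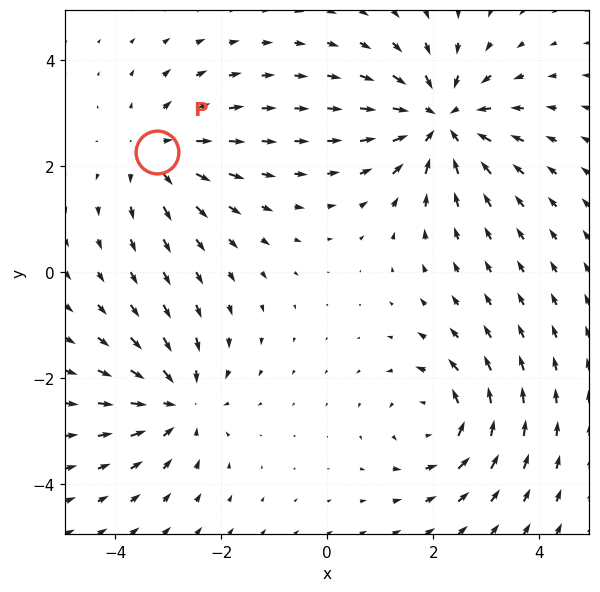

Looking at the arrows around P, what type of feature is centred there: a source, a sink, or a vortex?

At P (-3.2, 2.3) the arrows spread outward. Divergence about +3, curl ≈0 — positive divergence with near-zero curl is a source.

source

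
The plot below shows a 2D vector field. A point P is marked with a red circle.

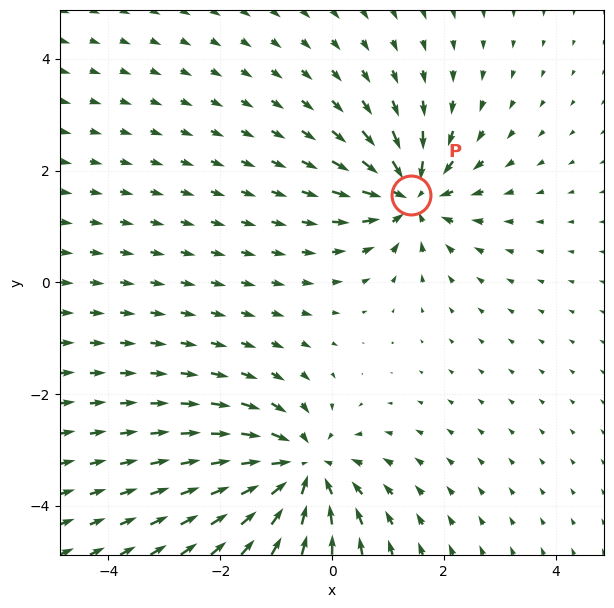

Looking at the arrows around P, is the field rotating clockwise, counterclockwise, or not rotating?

Near P at (1.4, 1.6) the arrows show no circulation. The curl there is ≈0.

not rotating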